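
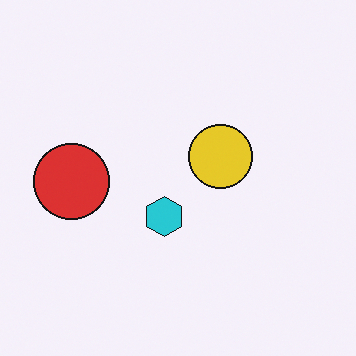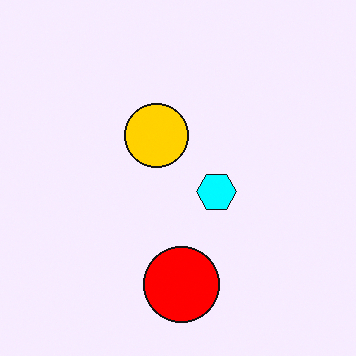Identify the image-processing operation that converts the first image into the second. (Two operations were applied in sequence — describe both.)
It was made much more vivid (saturation change), then rotated 90° counter-clockwise.

All colors are more vivid — a global saturation change. The red circle sits in the left of the first image and the bottom of the second — consistent with a whole-image 90° counter-clockwise rotation.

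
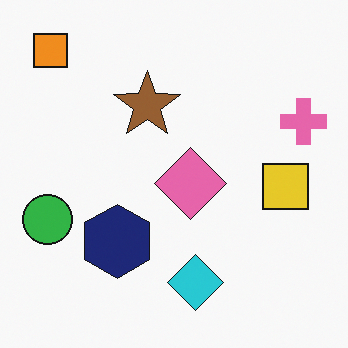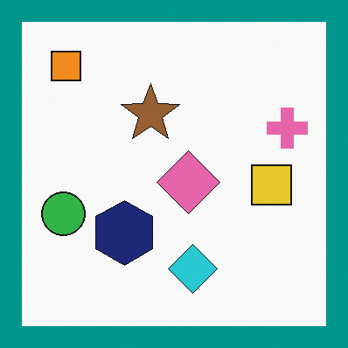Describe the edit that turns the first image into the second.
The image was framed with a teal border.

A solid teal frame runs around the edge of the second image, with the content slightly shrunk inside it.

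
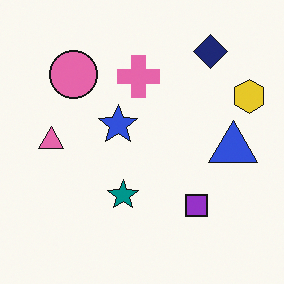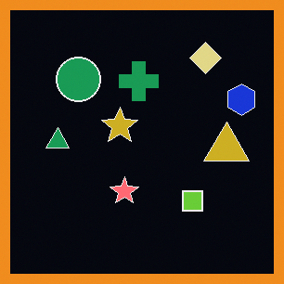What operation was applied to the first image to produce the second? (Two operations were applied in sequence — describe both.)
It was color-inverted (negative), then framed with a orange border.

The light background has become dark and every shape's color is its complement — a photographic negative. A solid orange frame runs around the edge of the second image, with the content slightly shrunk inside it.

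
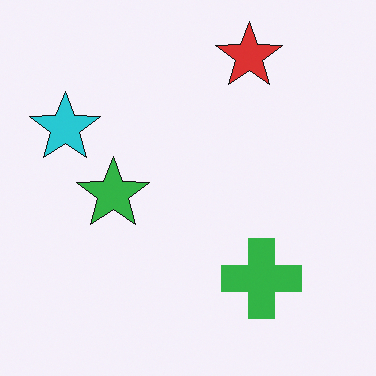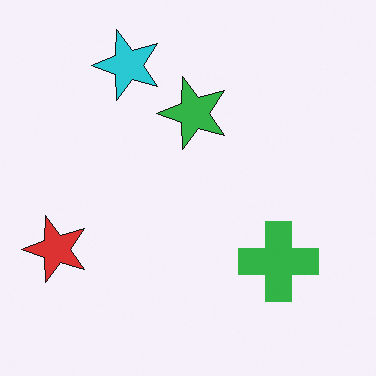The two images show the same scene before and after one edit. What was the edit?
Transposed (reflected across the top-left ↔ bottom-right diagonal).

Shapes have swapped their row and column positions — what was in the top-right is now in the bottom-left — a diagonal reflection.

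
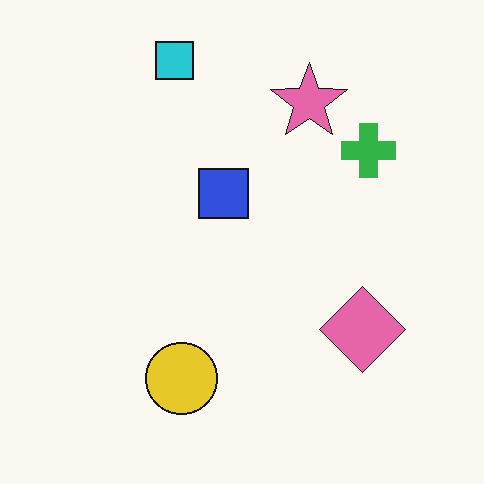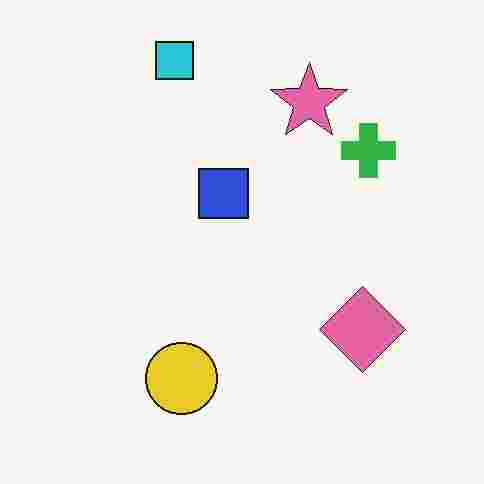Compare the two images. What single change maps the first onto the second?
This is the original image heavily JPEG-compressed with obvious blocking artifacts.

Blocky 8×8 compression artifacts appear around shape edges and the flat background shows ringing — characteristic JPEG degradation.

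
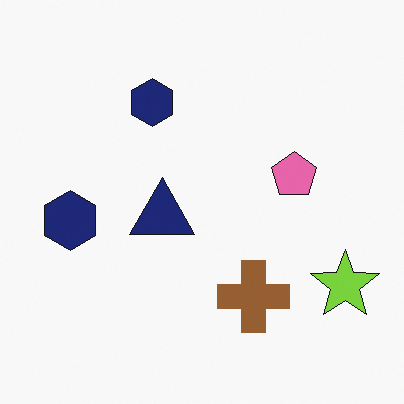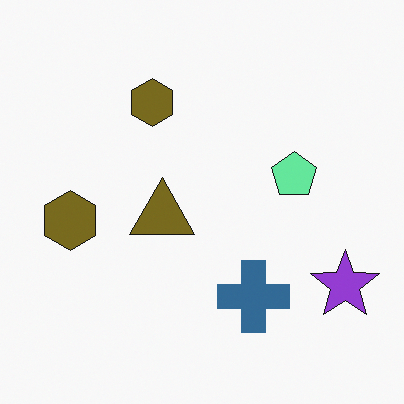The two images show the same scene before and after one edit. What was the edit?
Hue-shifted through roughly half the color wheel.

Every shape's color has rotated by the same amount around the hue wheel — a uniform hue shift.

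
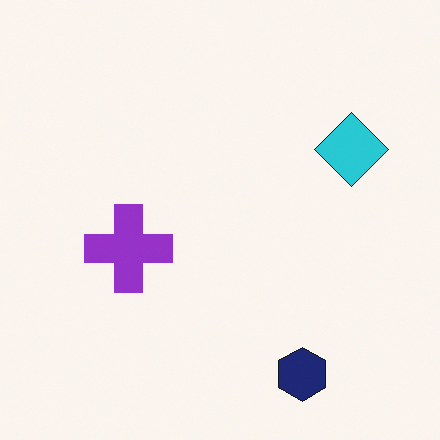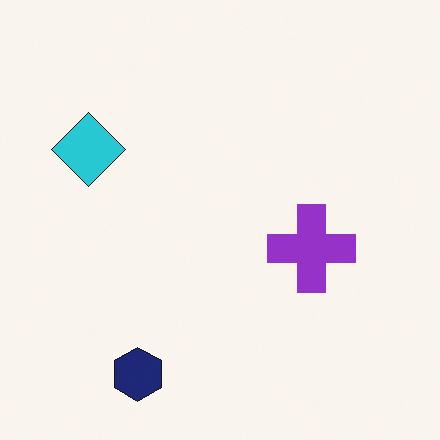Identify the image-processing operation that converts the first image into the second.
The second image is the first flipped horizontally (left ↔ right).

The cyan diamond is in the right of the first image and the left of the second — shapes on opposite sides of the vertical midline have swapped in a mirror flip.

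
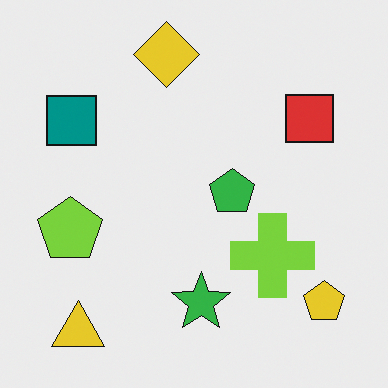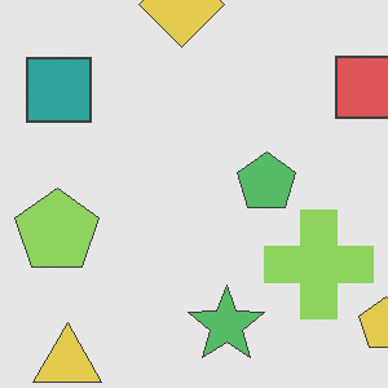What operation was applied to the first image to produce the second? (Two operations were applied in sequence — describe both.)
This is the original image cropped to a modestly smaller region and rescaled, then given slightly reduced contrast.

The visible shapes are larger and the field of view is narrower; shapes near the original edges may be partly or wholly outside the frame — a crop-and-rescale. Tones are pushed toward mid-grey across the whole image — a global contrast change.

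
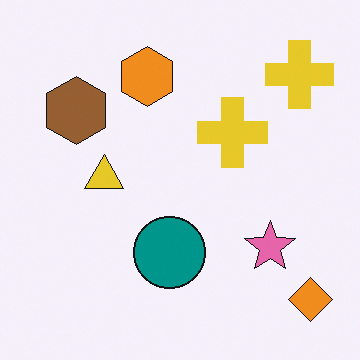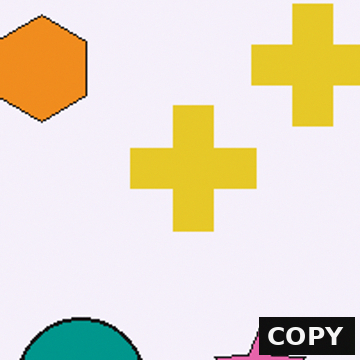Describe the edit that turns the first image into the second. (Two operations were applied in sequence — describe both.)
The image was cropped tightly and scaled back up, then watermarked with the text "COPY" in the lower-right corner.

The visible shapes are larger and the field of view is narrower; shapes near the original edges may be partly or wholly outside the frame — a crop-and-rescale. A dark label reading "COPY" appears in the lower-right corner.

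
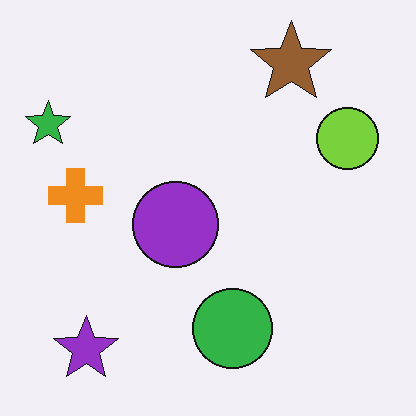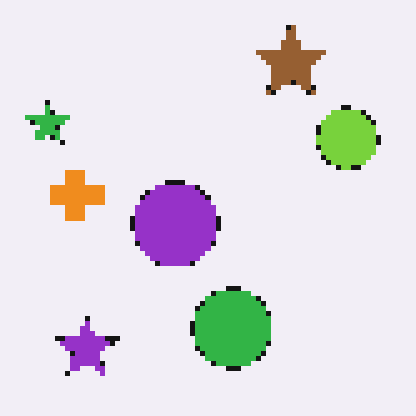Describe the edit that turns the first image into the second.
The image was lightly pixelated (a mild mosaic effect).

Shapes are reduced to large square blocks; fine edges and outlines are lost — a downscale-then-upscale (mosaic) effect.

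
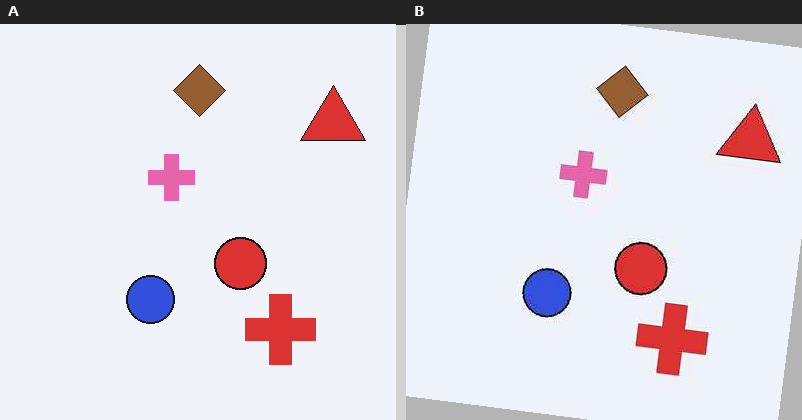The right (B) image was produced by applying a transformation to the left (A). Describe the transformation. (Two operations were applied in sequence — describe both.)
The transformation is: given moderate JPEG compression, then rotated clockwise by a slight angle.

Blocky 8×8 compression artifacts appear around shape edges and the flat background shows ringing — characteristic JPEG degradation. Every shape is tilted by the same angle and the image corners show triangular fill wedges — a whole-image rotation by a non-right angle.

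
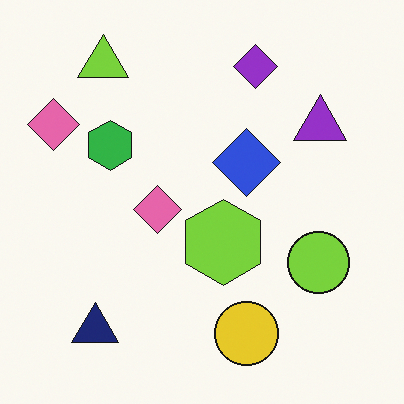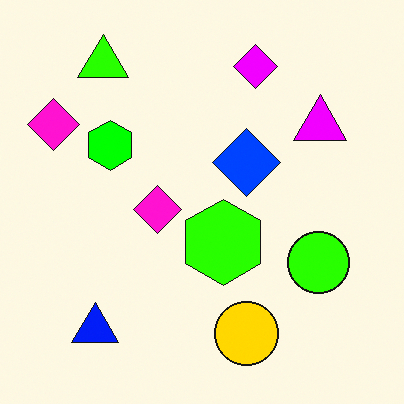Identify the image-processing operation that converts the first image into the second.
The transformation is: made much more vivid (saturation change).

All colors are more vivid — a global saturation change.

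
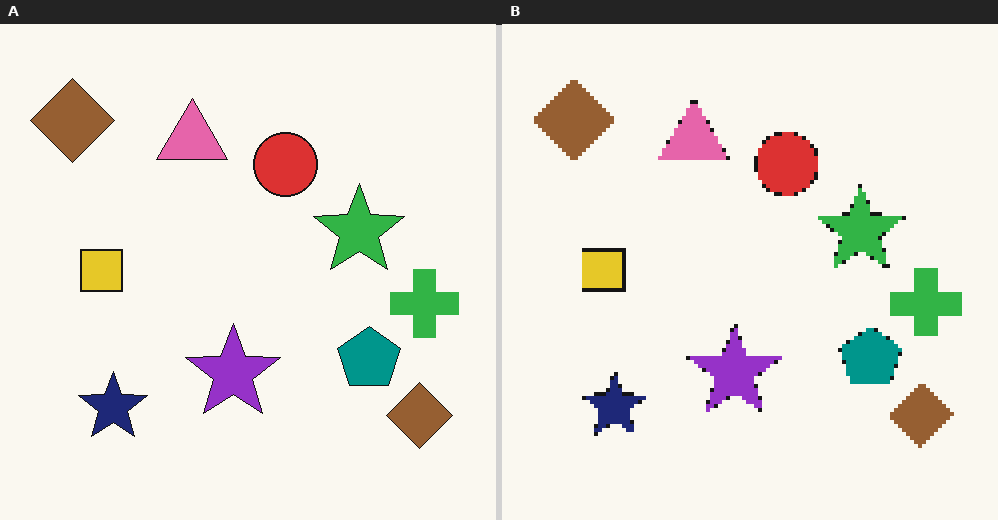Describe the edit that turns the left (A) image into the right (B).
The transformation is: mildly pixelated.

Shapes are reduced to large square blocks; fine edges and outlines are lost — a downscale-then-upscale (mosaic) effect.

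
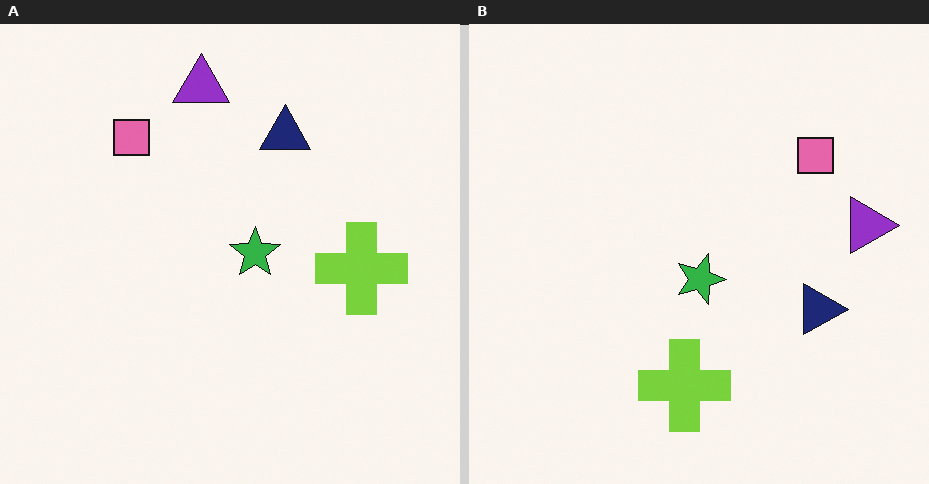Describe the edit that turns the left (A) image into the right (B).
This is the original image rotated 90° clockwise.

The purple triangle sits in the top of the left (A) image and the right of the right (B) — consistent with a whole-image 90° clockwise rotation.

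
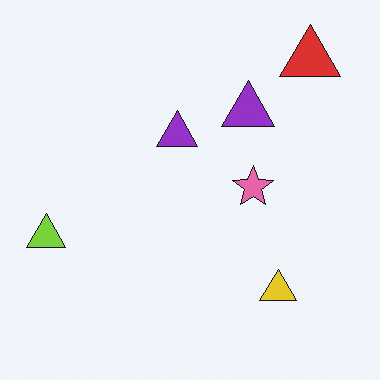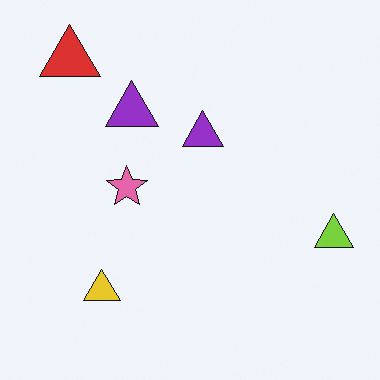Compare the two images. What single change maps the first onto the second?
The transformation is: flipped horizontally (left ↔ right).

The lime triangle is in the left of the first image and the right of the second — shapes on opposite sides of the vertical midline have swapped in a mirror flip.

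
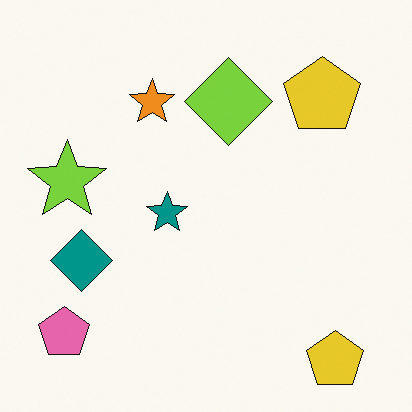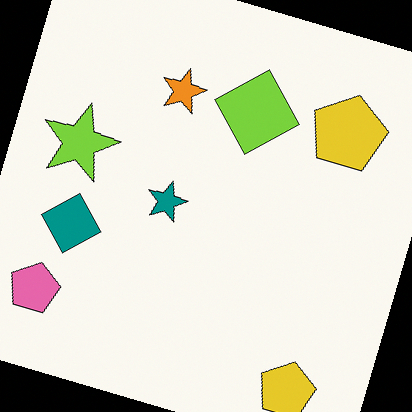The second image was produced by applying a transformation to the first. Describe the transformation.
Rotated clockwise by a moderate amount.

Every shape is tilted by the same angle and the image corners show triangular fill wedges — a whole-image rotation by a non-right angle.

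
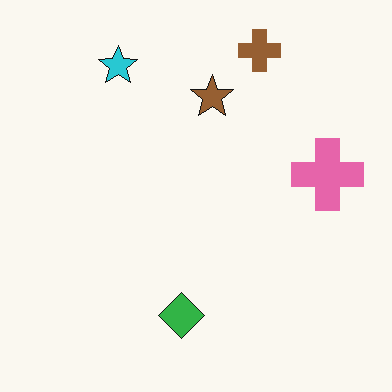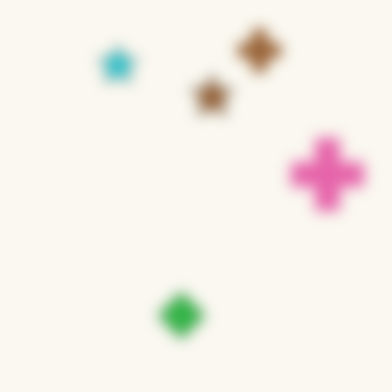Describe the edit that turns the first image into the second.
The second image is the first heavily blurred.

Shape edges and outlines are uniformly softened across the whole image.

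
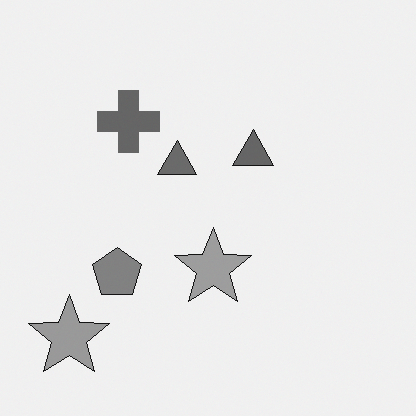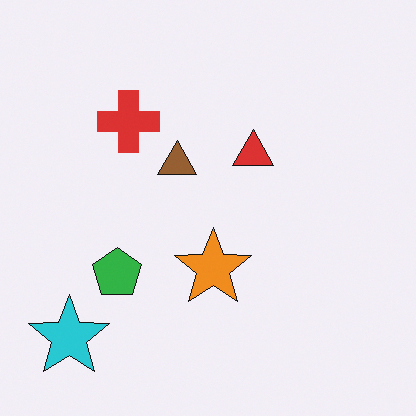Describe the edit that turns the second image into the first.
It was converted to grayscale.

All color is removed — every shape is now a shade of grey.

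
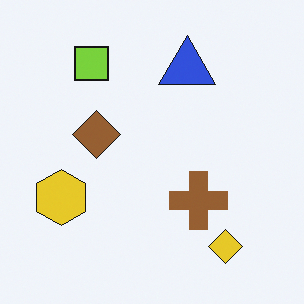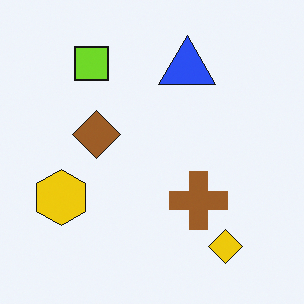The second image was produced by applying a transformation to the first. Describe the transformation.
The transformation is: slightly oversaturated.

All colors are more vivid — a global saturation change.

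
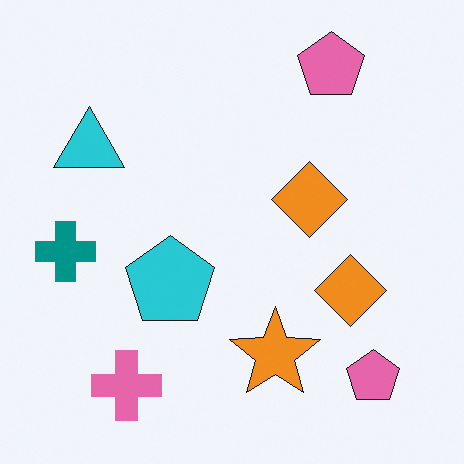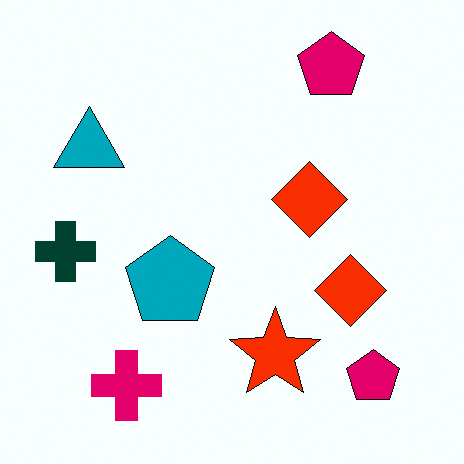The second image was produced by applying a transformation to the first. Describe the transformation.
The transformation is: given much higher contrast.

Tones are pushed away from mid-grey across the whole image — a global contrast change.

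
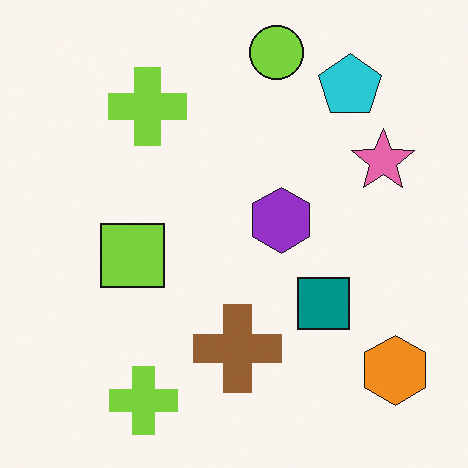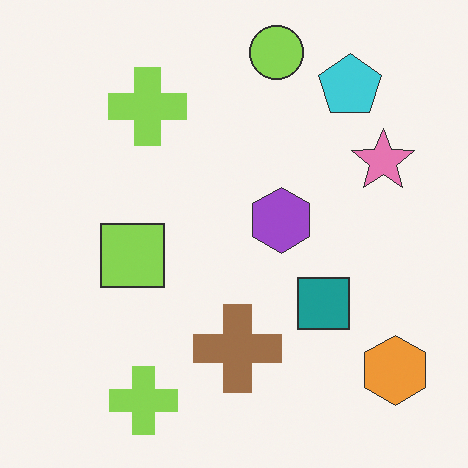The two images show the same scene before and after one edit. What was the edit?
This is the original image given slightly reduced contrast.

Tones are pushed toward mid-grey across the whole image — a global contrast change.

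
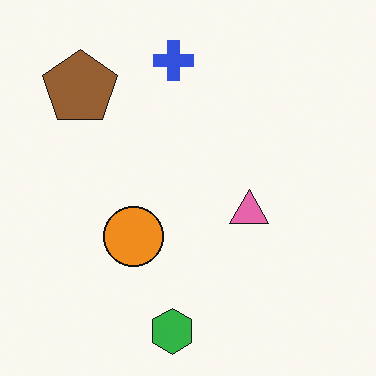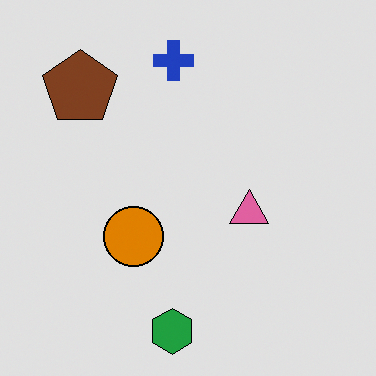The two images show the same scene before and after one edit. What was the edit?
The transformation is: posterized to a reduced palette.

Each flat color has snapped to a coarser quantized level — most visibly, the near-white background has dropped to a flat grey.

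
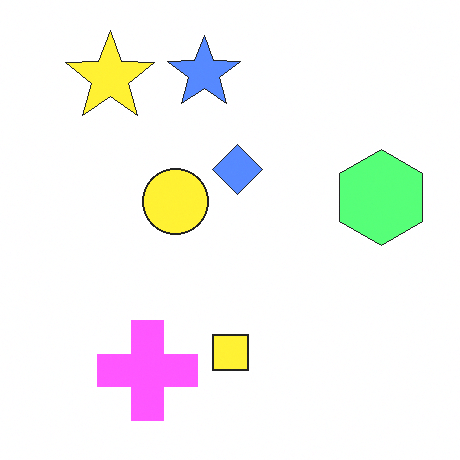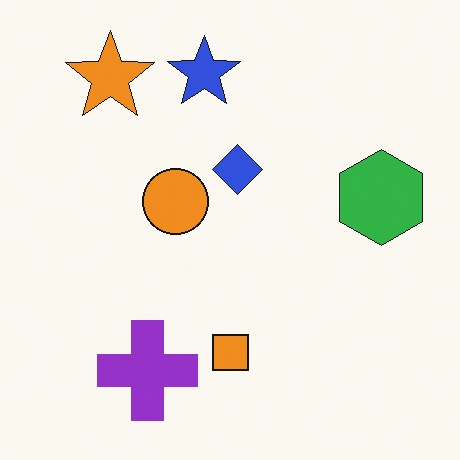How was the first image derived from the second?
The first image is the second brightened a lot.

Every pixel — background and shapes alike — is uniformly brightened.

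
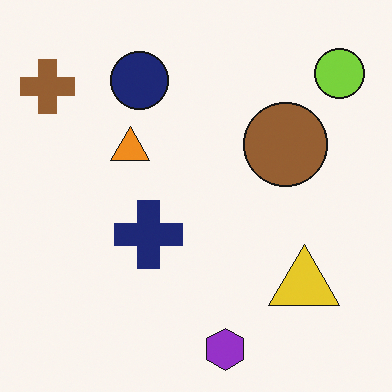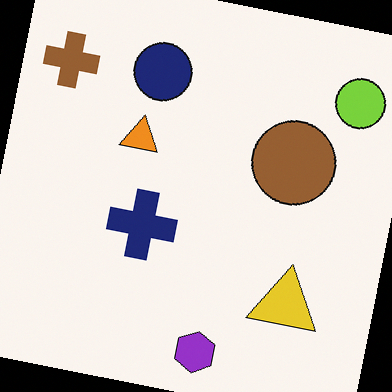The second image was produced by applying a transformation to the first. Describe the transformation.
This is the original image rotated clockwise by a slight angle.

Every shape is tilted by the same angle and the image corners show triangular fill wedges — a whole-image rotation by a non-right angle.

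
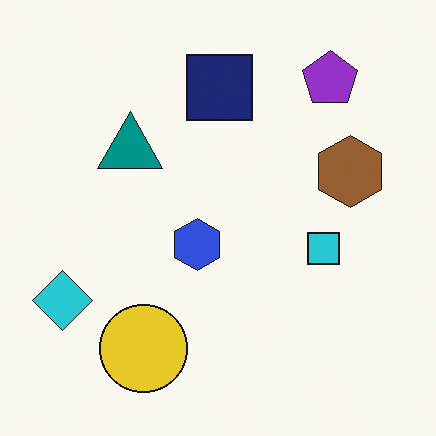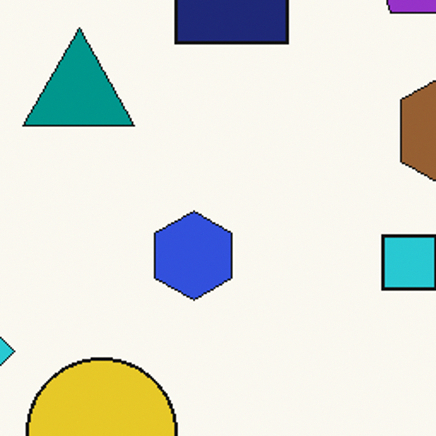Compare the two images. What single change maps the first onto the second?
Cropped to a noticeably smaller region and rescaled.

The visible shapes are larger and the field of view is narrower; shapes near the original edges may be partly or wholly outside the frame — a crop-and-rescale.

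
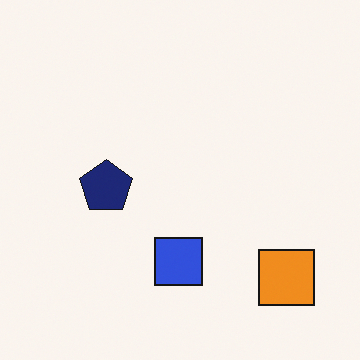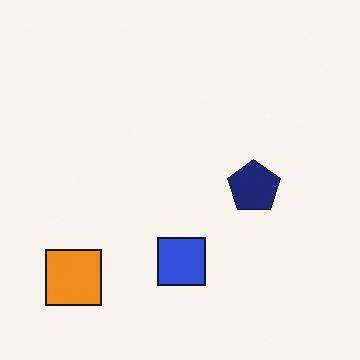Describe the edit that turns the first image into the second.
The second image is the first flipped horizontally (left ↔ right).

The orange square is in the bottom-right of the first image and the bottom-left of the second — shapes on opposite sides of the vertical midline have swapped in a mirror flip.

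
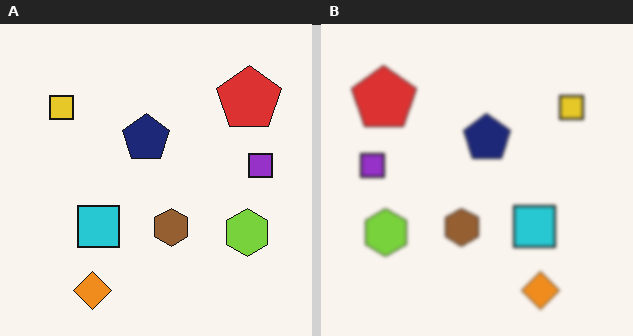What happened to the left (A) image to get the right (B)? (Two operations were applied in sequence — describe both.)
Slightly softened, then flipped horizontally (left ↔ right).

Shape edges and outlines are uniformly softened across the whole image. The purple square is in the right of the left (A) image and the left of the right (B) — shapes on opposite sides of the vertical midline have swapped in a mirror flip.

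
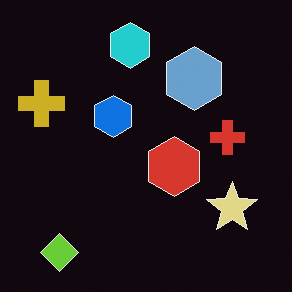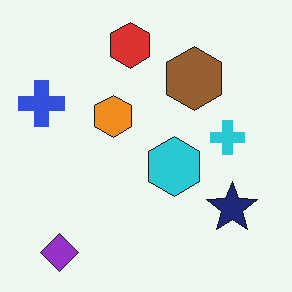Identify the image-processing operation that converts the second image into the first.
This is the original image color-inverted (negative).

The light background has become dark and every shape's color is its complement — a photographic negative.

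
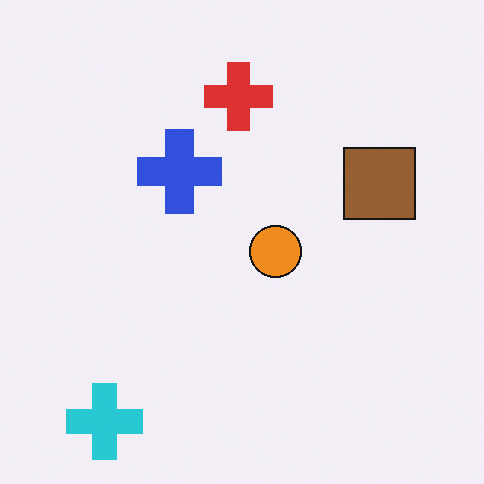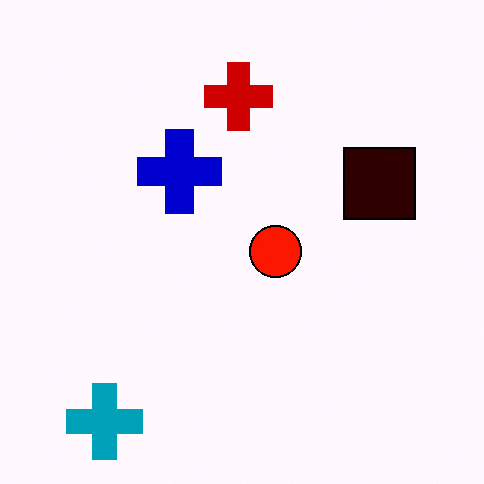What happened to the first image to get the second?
The second image is the first boosted in contrast.

Tones are pushed away from mid-grey across the whole image — a global contrast change.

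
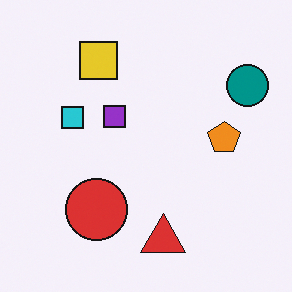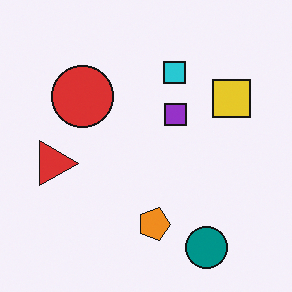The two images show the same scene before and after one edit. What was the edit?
This is the original image rotated 90° clockwise.

The teal circle sits in the top-right of the first image and the bottom-right of the second — consistent with a whole-image 90° clockwise rotation.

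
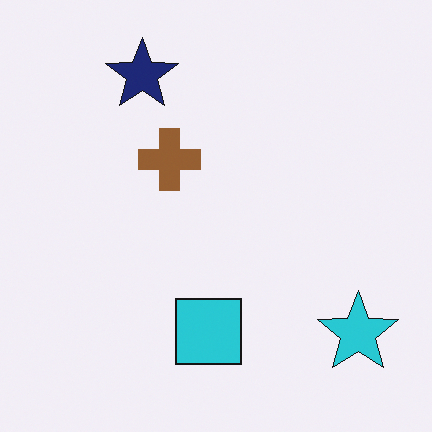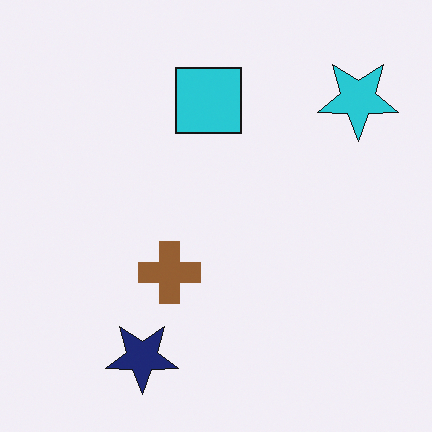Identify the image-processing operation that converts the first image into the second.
The second image is the first flipped vertically (top ↔ bottom).

The navy star is in the top-left of the first image and the bottom-left of the second — shapes on opposite sides of the horizontal midline have swapped in a mirror flip.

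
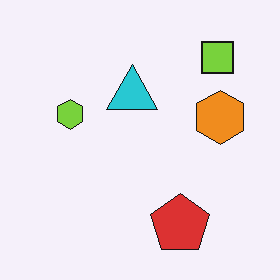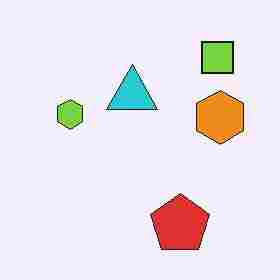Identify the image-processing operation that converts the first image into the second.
It was degraded with heavy JPEG compression.

Blocky 8×8 compression artifacts appear around shape edges and the flat background shows ringing — characteristic JPEG degradation.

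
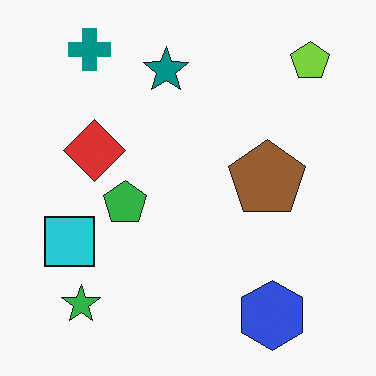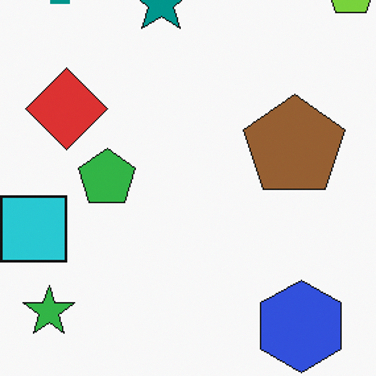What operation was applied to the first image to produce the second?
Cropped slightly and scaled back up.

The visible shapes are larger and the field of view is narrower; shapes near the original edges may be partly or wholly outside the frame — a crop-and-rescale.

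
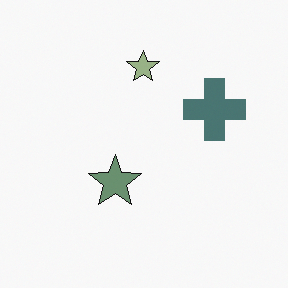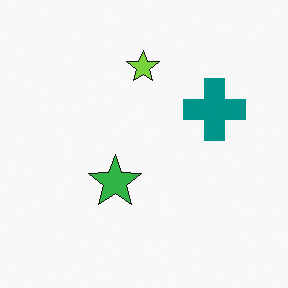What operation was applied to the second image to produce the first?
The first image is the second heavily desaturated.

All colors are more muted and greyish — a global saturation change.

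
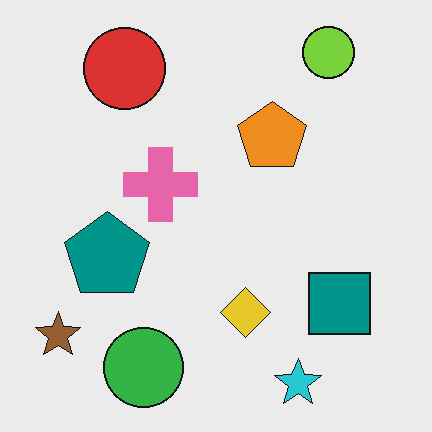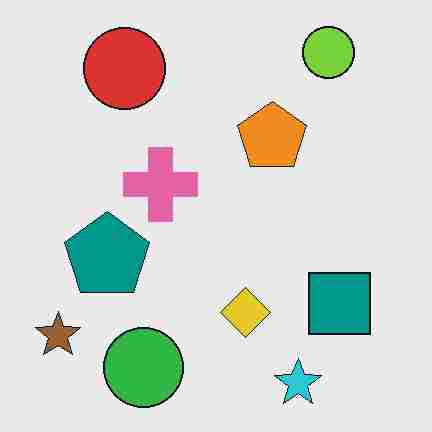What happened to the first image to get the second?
This is the original image degraded with heavy JPEG compression.

Blocky 8×8 compression artifacts appear around shape edges and the flat background shows ringing — characteristic JPEG degradation.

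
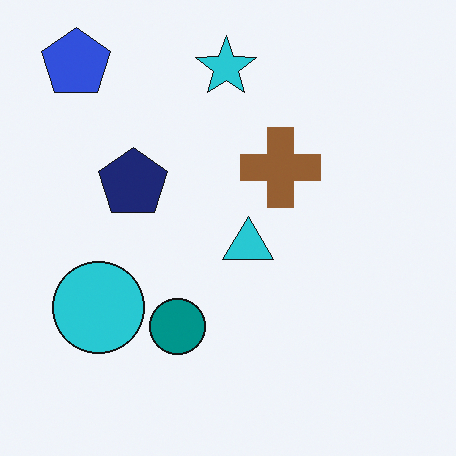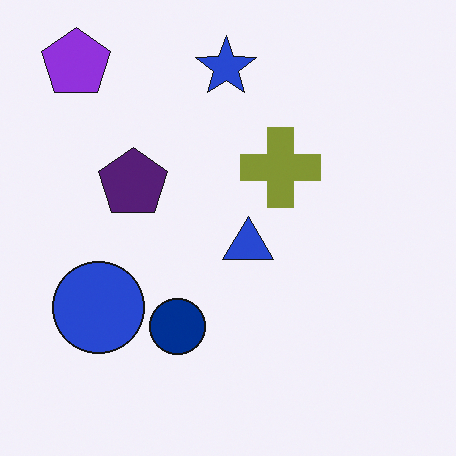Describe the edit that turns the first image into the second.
It was hue-shifted slightly.

Every shape's color has rotated by the same amount around the hue wheel — a uniform hue shift.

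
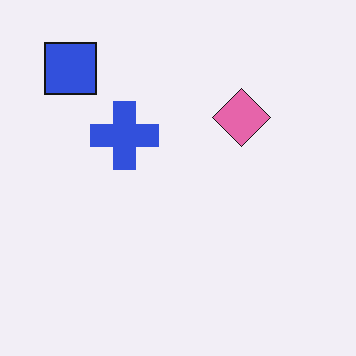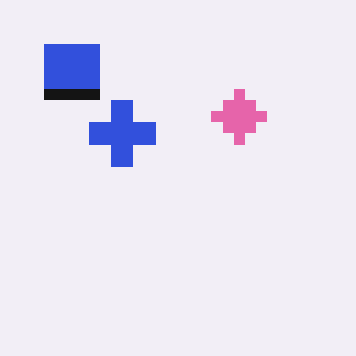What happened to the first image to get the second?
Coarsely pixelated.

Shapes are reduced to large square blocks; fine edges and outlines are lost — a downscale-then-upscale (mosaic) effect.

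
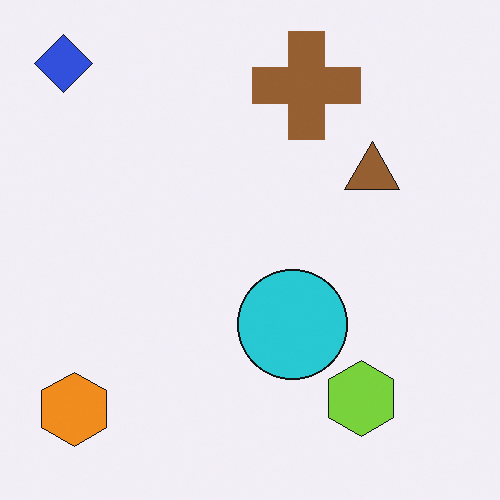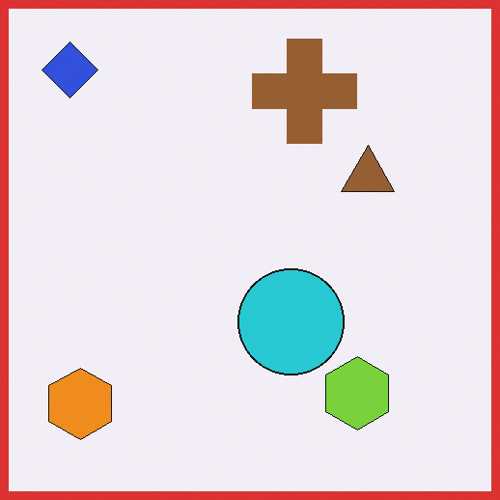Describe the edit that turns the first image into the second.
The transformation is: framed with a red border.

A solid red frame runs around the edge of the second image, with the content slightly shrunk inside it.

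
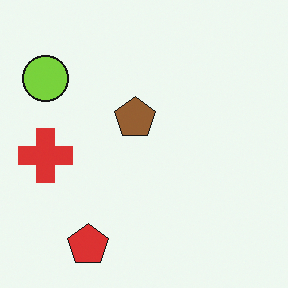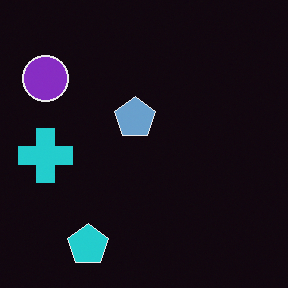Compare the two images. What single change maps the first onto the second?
This is the original image color-inverted (negative).

The light background has become dark and every shape's color is its complement — a photographic negative.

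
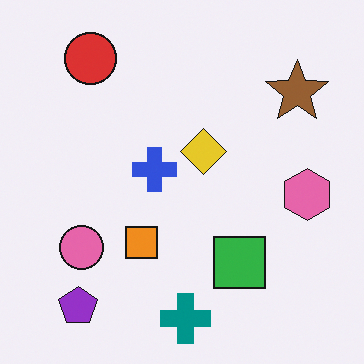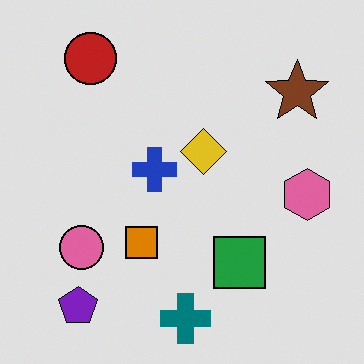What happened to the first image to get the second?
The transformation is: moderately posterized.

Each flat color has snapped to a coarser quantized level — most visibly, the near-white background has dropped to a flat grey.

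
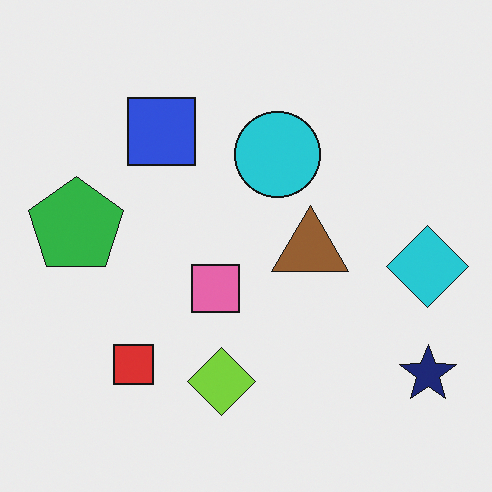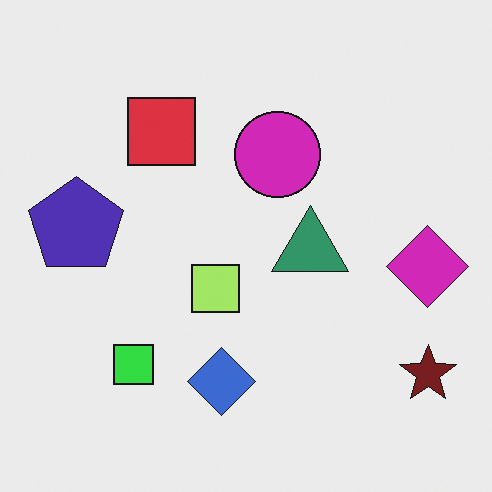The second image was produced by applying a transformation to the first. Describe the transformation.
Hue-shifted by a moderate amount.

Every shape's color has rotated by the same amount around the hue wheel — a uniform hue shift.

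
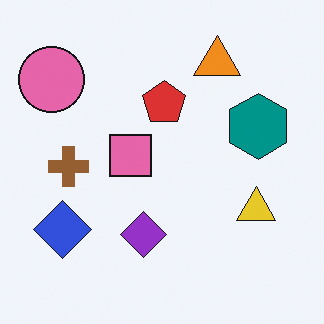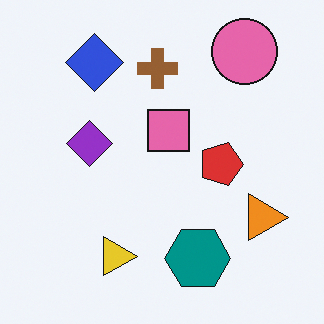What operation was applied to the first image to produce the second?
This is the original image rotated 90° clockwise.

The pink circle sits in the top-left of the first image and the top-right of the second — consistent with a whole-image 90° clockwise rotation.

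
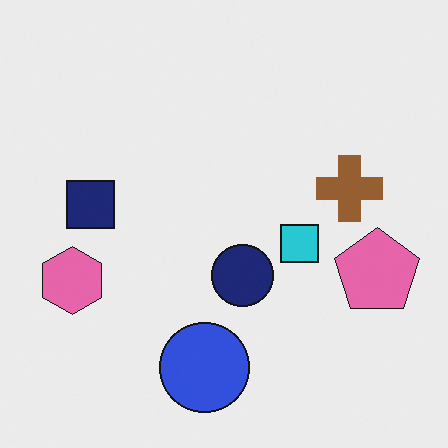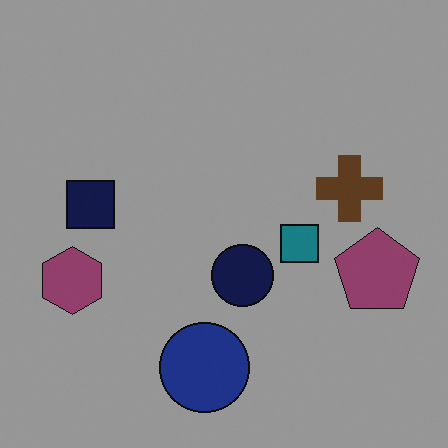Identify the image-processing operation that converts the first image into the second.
It was substantially darkened.

Every pixel — background and shapes alike — is uniformly darkened.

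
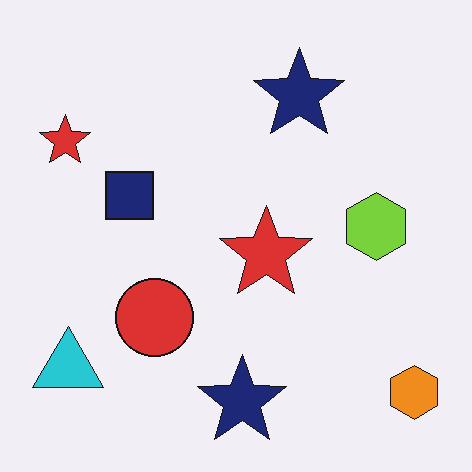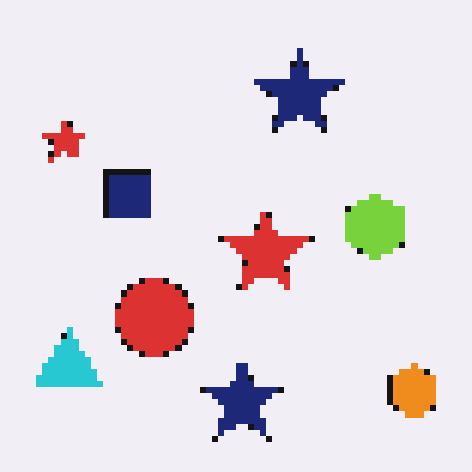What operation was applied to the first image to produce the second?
Moderately pixelated.

Shapes are reduced to large square blocks; fine edges and outlines are lost — a downscale-then-upscale (mosaic) effect.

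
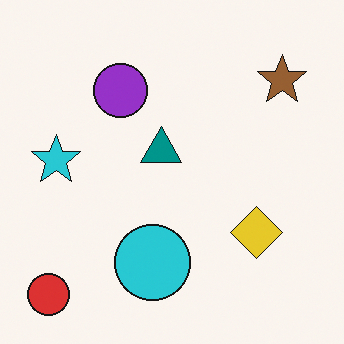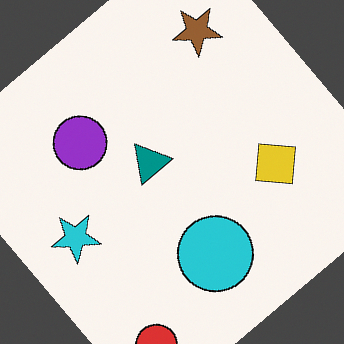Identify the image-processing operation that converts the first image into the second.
It was rotated counter-clockwise by a large amount — several tens of degrees.

Every shape is tilted by the same angle and the image corners show triangular fill wedges — a whole-image rotation by a non-right angle.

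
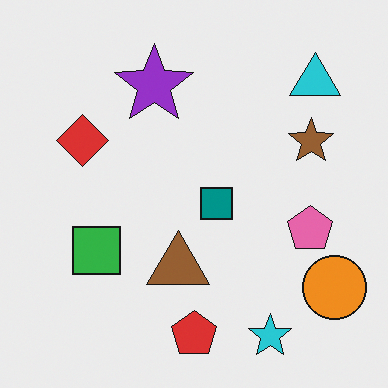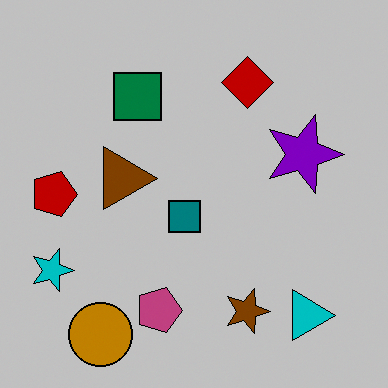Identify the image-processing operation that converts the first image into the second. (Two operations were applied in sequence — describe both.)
The transformation is: aggressively posterized, then rotated 90° clockwise.

Each flat color has snapped to a coarser quantized level — most visibly, the near-white background has dropped to a flat grey. The orange circle sits in the bottom-right of the first image and the bottom-left of the second — consistent with a whole-image 90° clockwise rotation.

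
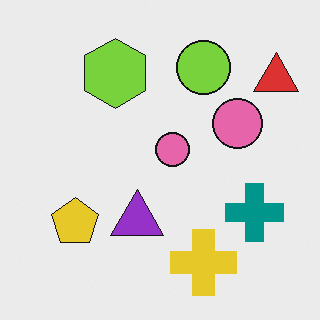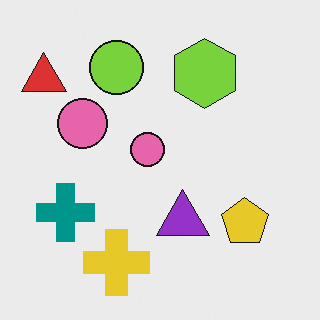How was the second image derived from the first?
The second image is the first flipped horizontally (left ↔ right).

The red triangle is in the top-right of the first image and the top-left of the second — shapes on opposite sides of the vertical midline have swapped in a mirror flip.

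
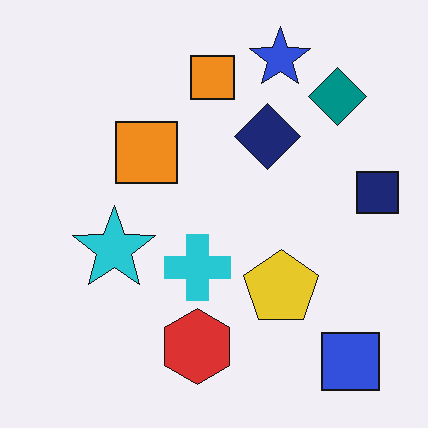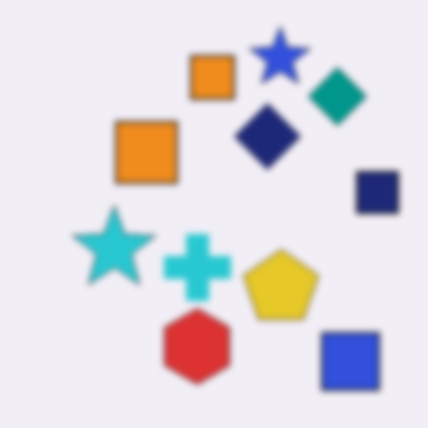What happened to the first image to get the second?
The second image is the first moderately blurred.

Shape edges and outlines are uniformly softened across the whole image.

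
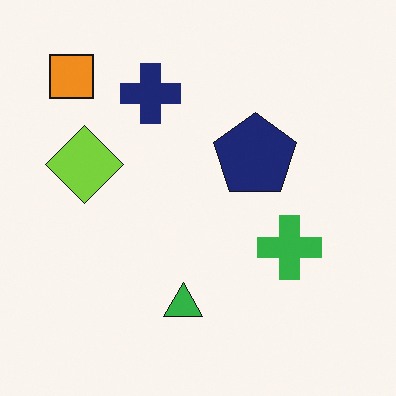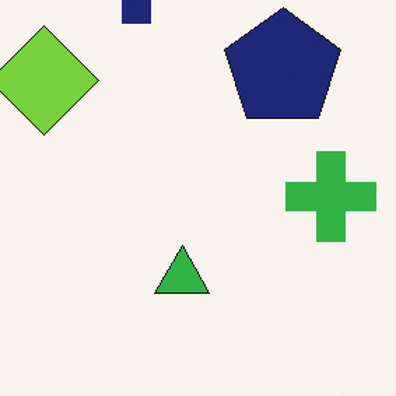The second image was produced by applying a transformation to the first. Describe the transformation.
The second image is the first cropped slightly and scaled back up.

The visible shapes are larger and the field of view is narrower; shapes near the original edges may be partly or wholly outside the frame — a crop-and-rescale.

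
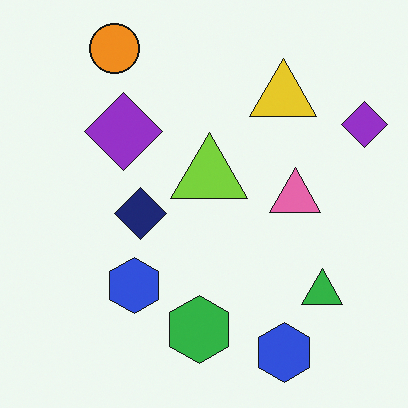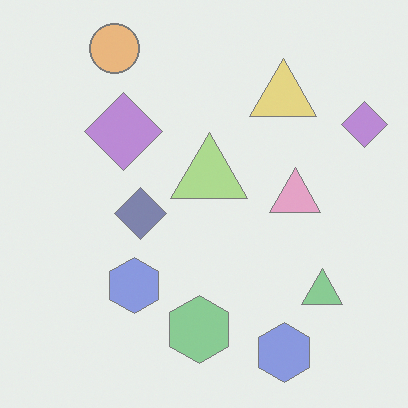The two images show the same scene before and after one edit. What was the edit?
The second image is the first given much lower contrast.

Tones are pushed toward mid-grey across the whole image — a global contrast change.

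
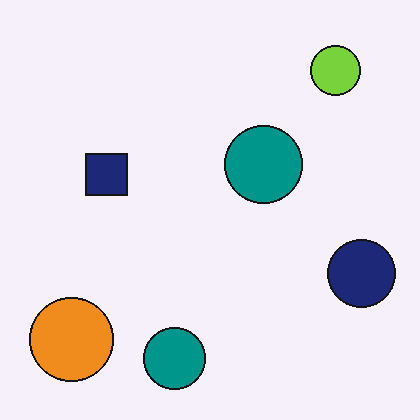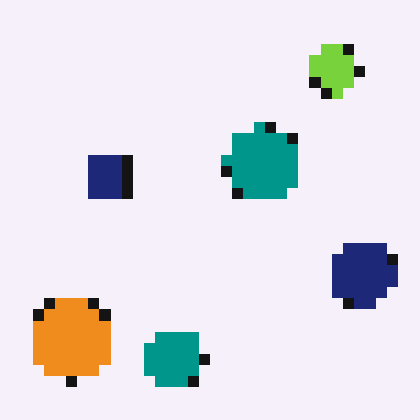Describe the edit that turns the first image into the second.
The second image is the first heavily pixelated into large blocks.

Shapes are reduced to large square blocks; fine edges and outlines are lost — a downscale-then-upscale (mosaic) effect.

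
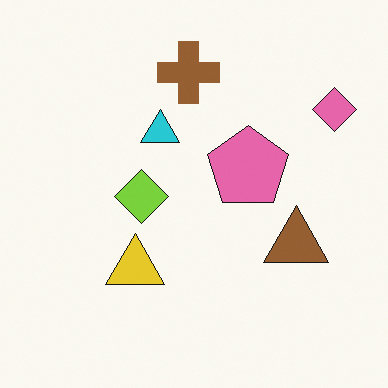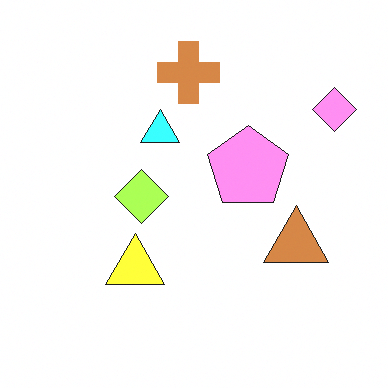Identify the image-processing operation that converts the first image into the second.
The image was noticeably brightened.

Every pixel — background and shapes alike — is uniformly brightened.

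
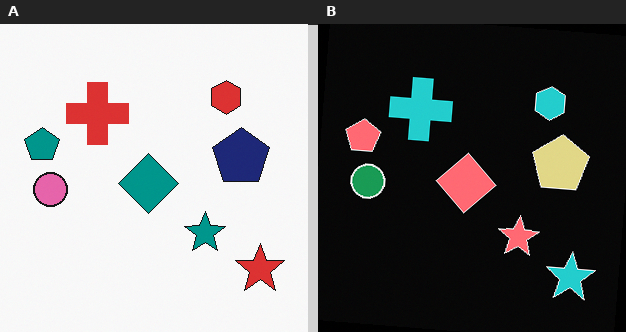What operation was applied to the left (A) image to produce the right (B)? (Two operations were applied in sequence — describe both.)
The image was color-inverted (negative), then rotated clockwise by a few degrees.

The light background has become dark and every shape's color is its complement — a photographic negative. Every shape is tilted by the same angle and the image corners show triangular fill wedges — a whole-image rotation by a non-right angle.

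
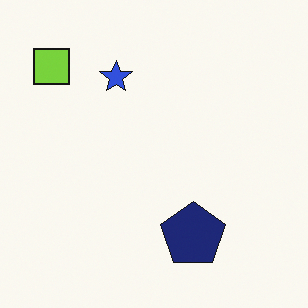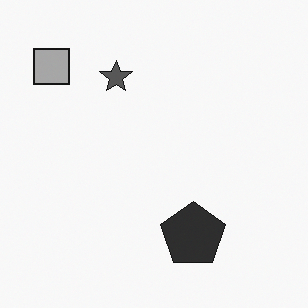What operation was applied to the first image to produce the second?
It was converted to grayscale.

All color is removed — every shape is now a shade of grey.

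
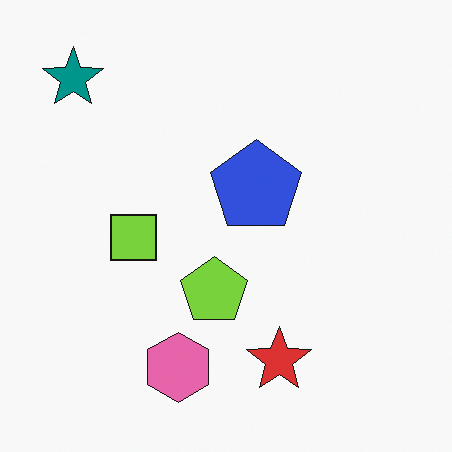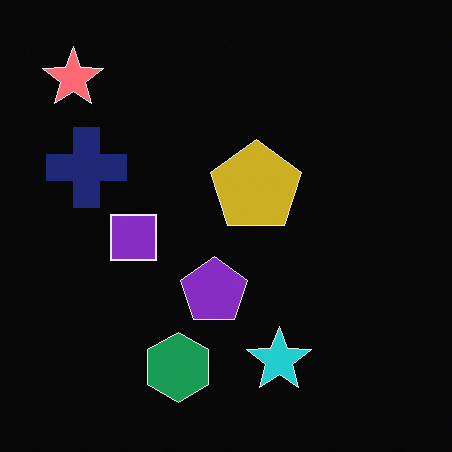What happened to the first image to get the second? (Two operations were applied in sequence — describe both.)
This is the original image color-inverted (negative), then overlaid with an additional navy cross.

The light background has become dark and every shape's color is its complement — a photographic negative. A navy cross appears in the second image that is absent from the first.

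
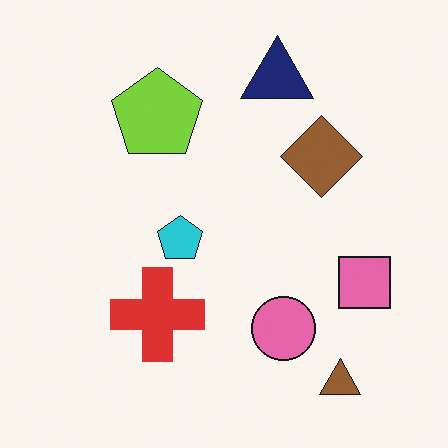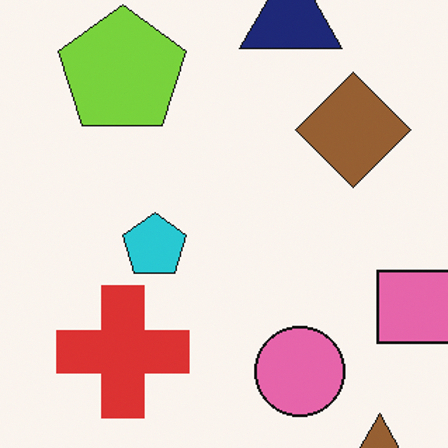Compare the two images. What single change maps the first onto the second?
It was cropped to a modestly smaller region and rescaled.

The visible shapes are larger and the field of view is narrower; shapes near the original edges may be partly or wholly outside the frame — a crop-and-rescale.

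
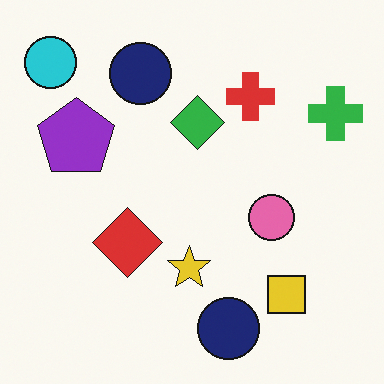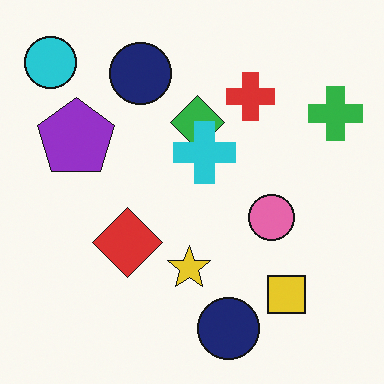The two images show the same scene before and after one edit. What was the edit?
It was overlaid with an additional cyan cross.

A cyan cross appears in the second image that is absent from the first.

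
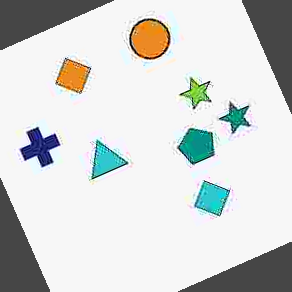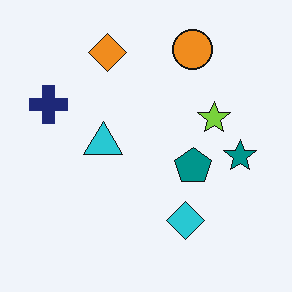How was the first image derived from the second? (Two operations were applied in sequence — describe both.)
It was degraded with heavy JPEG compression, then rotated counter-clockwise by a moderate amount.

Blocky 8×8 compression artifacts appear around shape edges and the flat background shows ringing — characteristic JPEG degradation. Every shape is tilted by the same angle and the image corners show triangular fill wedges — a whole-image rotation by a non-right angle.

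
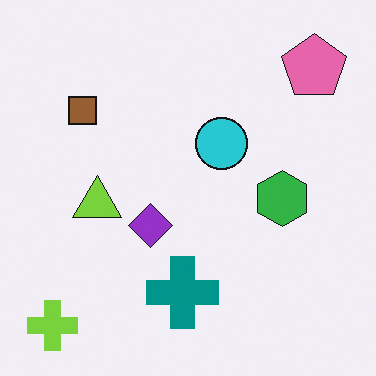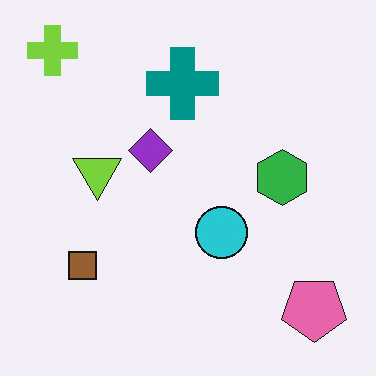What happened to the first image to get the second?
This is the original image flipped vertically (top ↔ bottom).

The lime cross is in the bottom-left of the first image and the top-left of the second — shapes on opposite sides of the horizontal midline have swapped in a mirror flip.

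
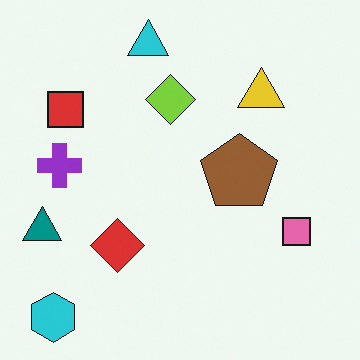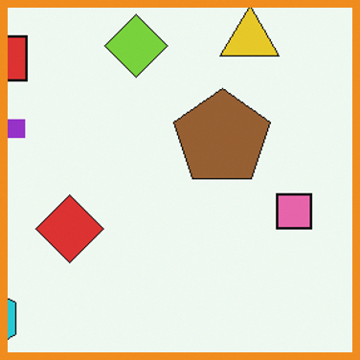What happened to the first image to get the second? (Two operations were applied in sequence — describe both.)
The image was cropped to a modestly smaller region and rescaled, then framed with a orange border.

The visible shapes are larger and the field of view is narrower; shapes near the original edges may be partly or wholly outside the frame — a crop-and-rescale. A solid orange frame runs around the edge of the second image, with the content slightly shrunk inside it.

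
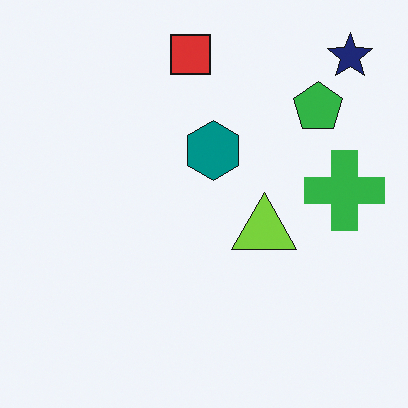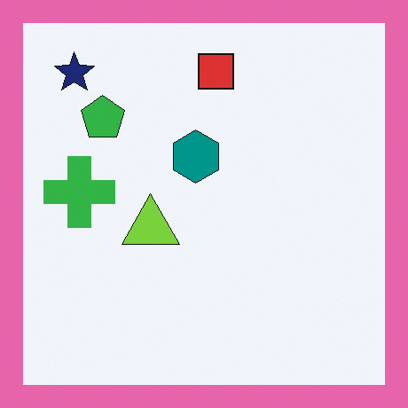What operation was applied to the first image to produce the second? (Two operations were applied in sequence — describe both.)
It was flipped horizontally (left ↔ right), then framed with a pink border.

The navy star is in the top-right of the first image and the top-left of the second — shapes on opposite sides of the vertical midline have swapped in a mirror flip. A solid pink frame runs around the edge of the second image, with the content slightly shrunk inside it.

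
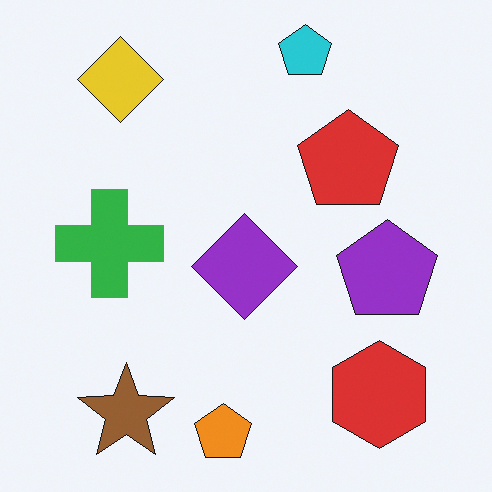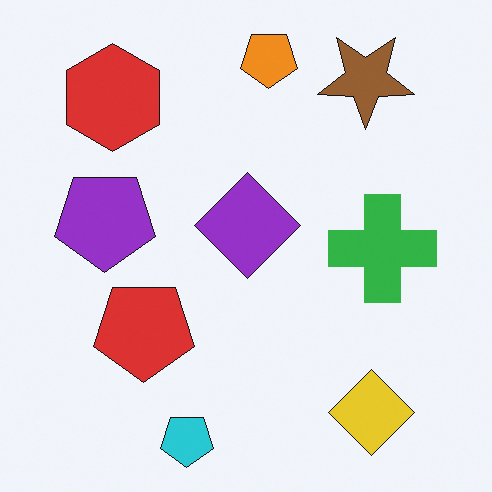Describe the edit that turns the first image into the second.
The transformation is: rotated 180°.

The yellow diamond sits in the top-left of the first image and the bottom-right of the second — consistent with a whole-image 180° rotation.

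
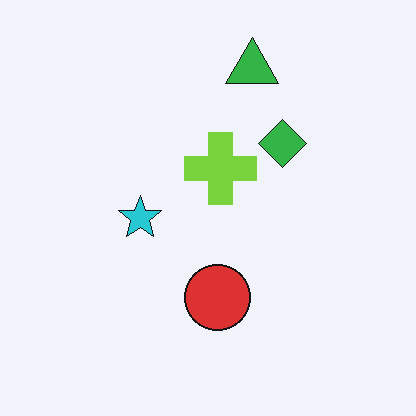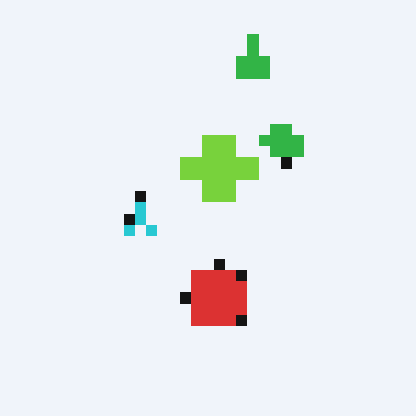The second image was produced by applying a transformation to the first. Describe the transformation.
It was heavily pixelated into large blocks.

Shapes are reduced to large square blocks; fine edges and outlines are lost — a downscale-then-upscale (mosaic) effect.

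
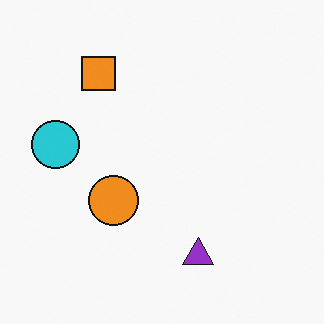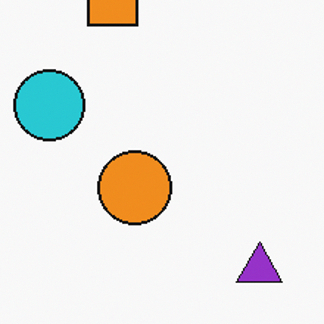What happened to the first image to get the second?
The second image is the first cropped to a modestly smaller region and rescaled.

The visible shapes are larger and the field of view is narrower; shapes near the original edges may be partly or wholly outside the frame — a crop-and-rescale.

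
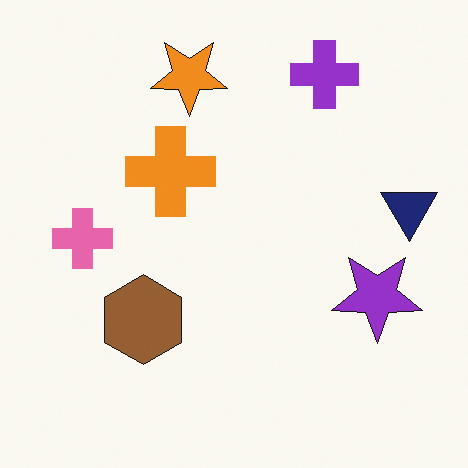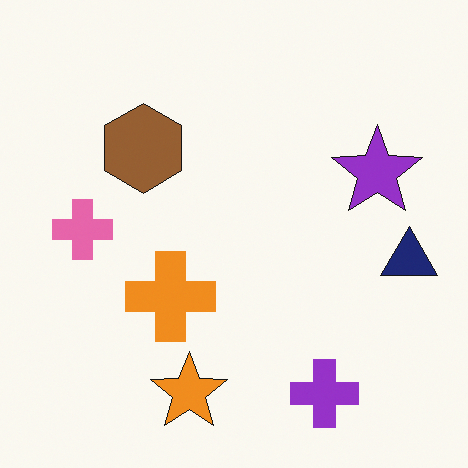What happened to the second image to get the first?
The image was flipped vertically (top ↔ bottom).

The purple cross is in the bottom-right of the second image and the top-right of the first — shapes on opposite sides of the horizontal midline have swapped in a mirror flip.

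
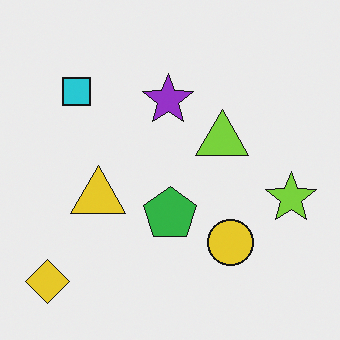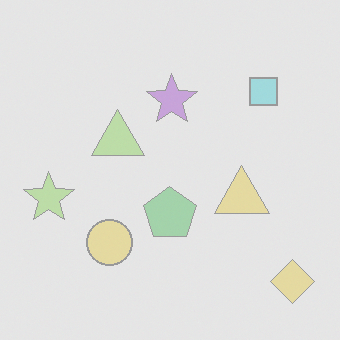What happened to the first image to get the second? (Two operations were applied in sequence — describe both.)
The second image is the first flipped horizontally (left ↔ right), then given much lower contrast.

The yellow diamond is in the bottom-left of the first image and the bottom-right of the second — shapes on opposite sides of the vertical midline have swapped in a mirror flip. Tones are pushed toward mid-grey across the whole image — a global contrast change.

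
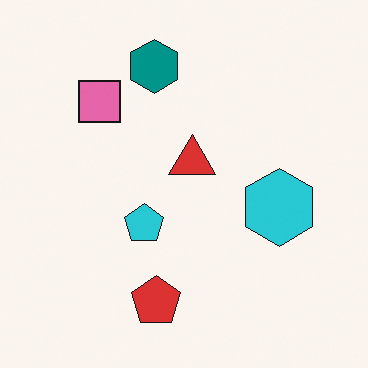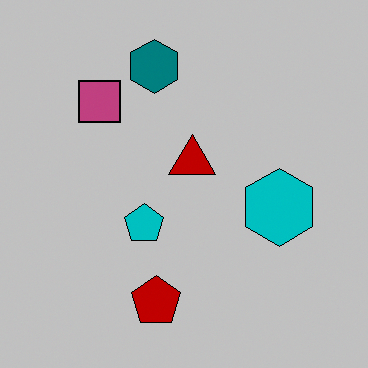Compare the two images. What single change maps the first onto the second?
Heavily posterized to just a handful of flat colors.

Each flat color has snapped to a coarser quantized level — most visibly, the near-white background has dropped to a flat grey.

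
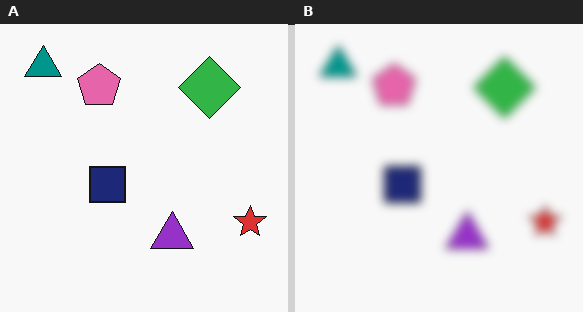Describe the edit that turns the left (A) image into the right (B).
The transformation is: noticeably gaussian-blurred.

Shape edges and outlines are uniformly softened across the whole image.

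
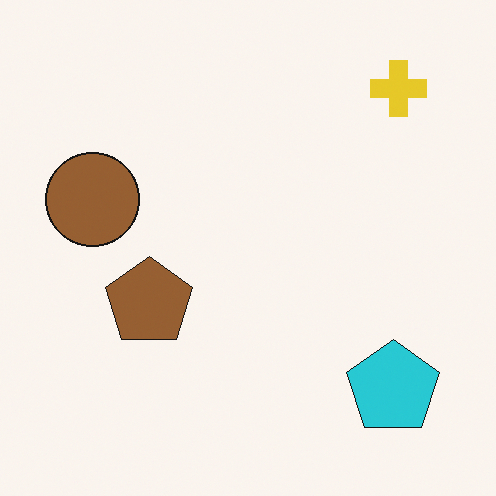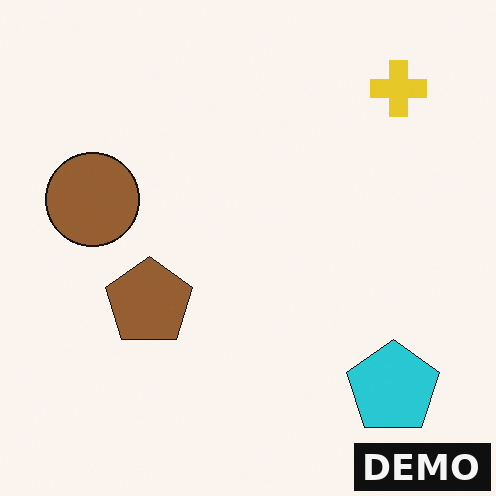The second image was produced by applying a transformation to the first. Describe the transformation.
The image was watermarked with the text "DEMO" in the lower-right corner.

A dark label reading "DEMO" appears in the lower-right corner.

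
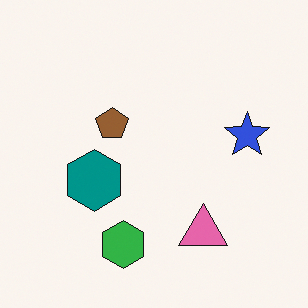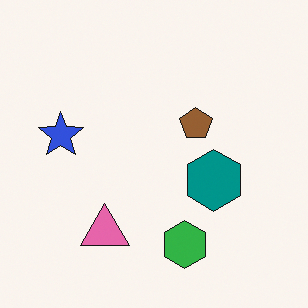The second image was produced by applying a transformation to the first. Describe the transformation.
The second image is the first flipped horizontally (left ↔ right).

The blue star is in the right of the first image and the left of the second — shapes on opposite sides of the vertical midline have swapped in a mirror flip.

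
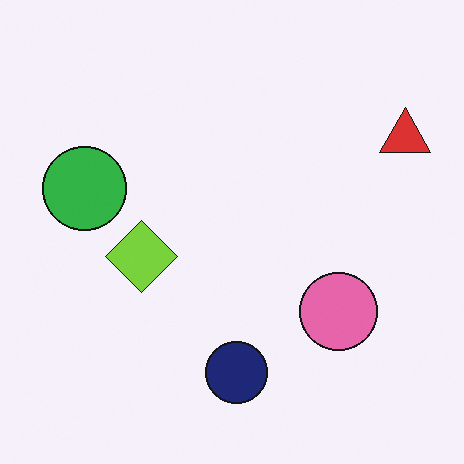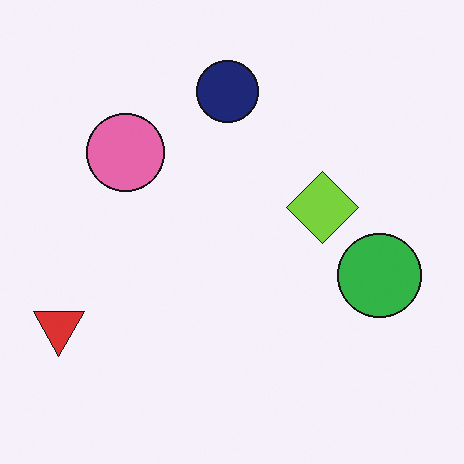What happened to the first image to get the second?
The image was rotated 180°.

The red triangle sits in the top-right of the first image and the bottom-left of the second — consistent with a whole-image 180° rotation.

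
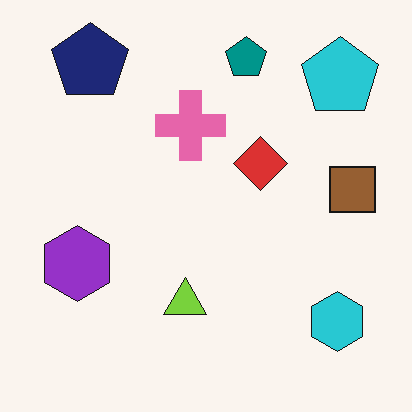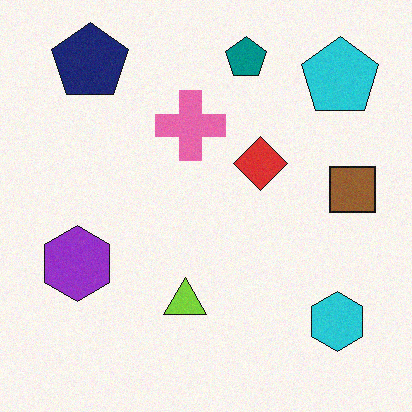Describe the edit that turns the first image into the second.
The image was degraded with light additive noise.

Random speckle covers the whole image, including the flat background.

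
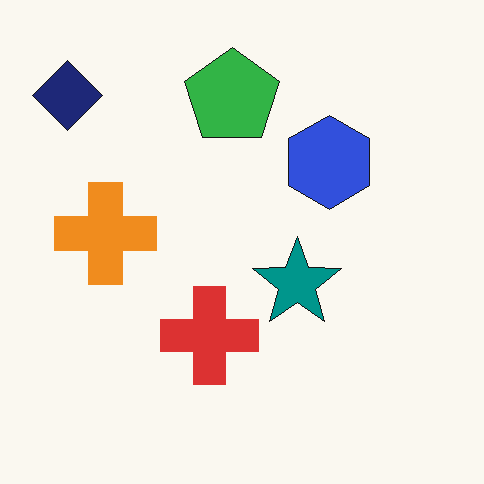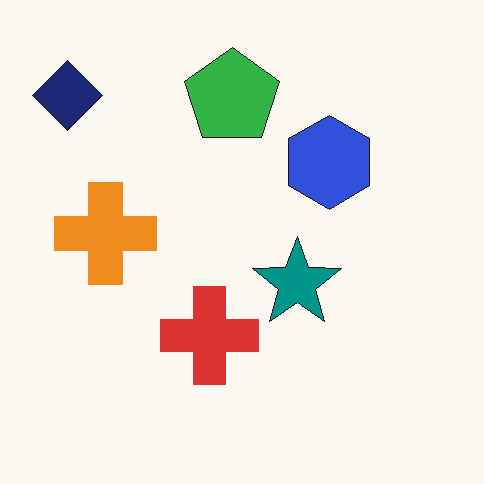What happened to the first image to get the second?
The second image is the first given moderate JPEG compression.

Blocky 8×8 compression artifacts appear around shape edges and the flat background shows ringing — characteristic JPEG degradation.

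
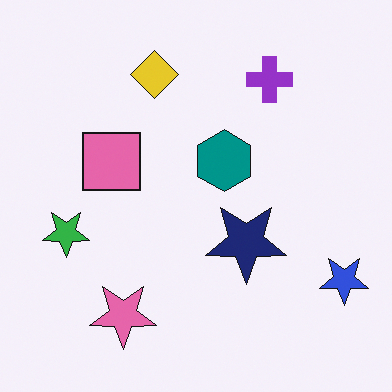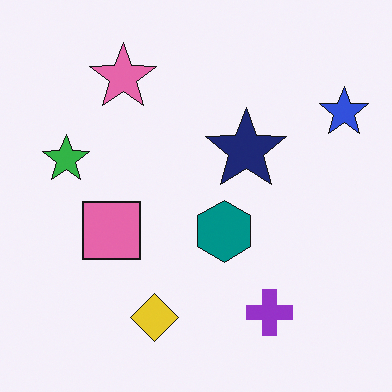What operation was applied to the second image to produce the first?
This is the original image flipped vertically (top ↔ bottom).

The yellow diamond is in the bottom of the second image and the top of the first — shapes on opposite sides of the horizontal midline have swapped in a mirror flip.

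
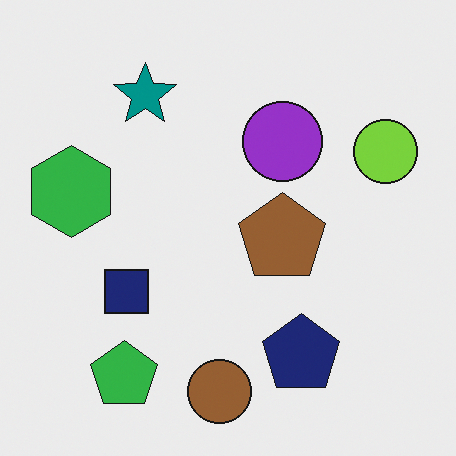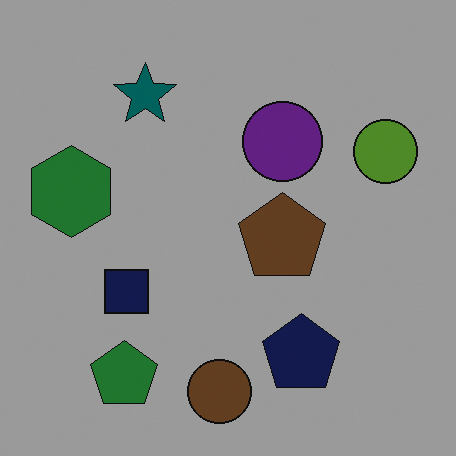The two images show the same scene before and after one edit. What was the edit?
It was noticeably darkened.

Every pixel — background and shapes alike — is uniformly darkened.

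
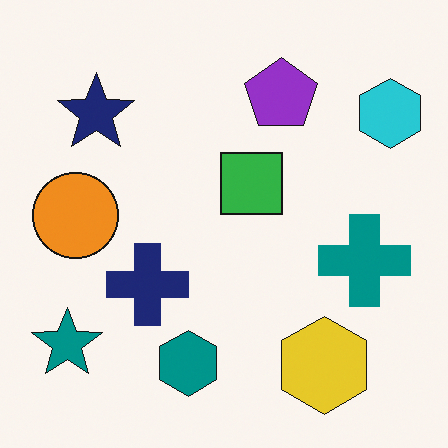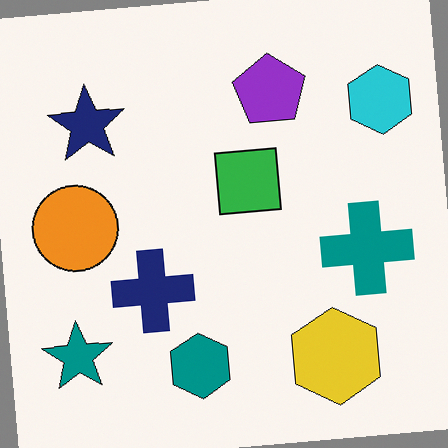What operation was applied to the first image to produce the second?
The second image is the first rotated counter-clockwise by a small amount.

Every shape is tilted by the same angle and the image corners show triangular fill wedges — a whole-image rotation by a non-right angle.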